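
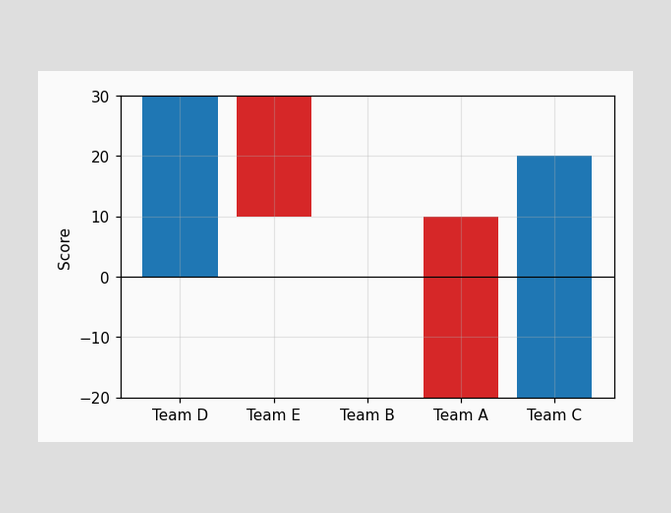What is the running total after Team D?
After Team D the running total reaches 30.

30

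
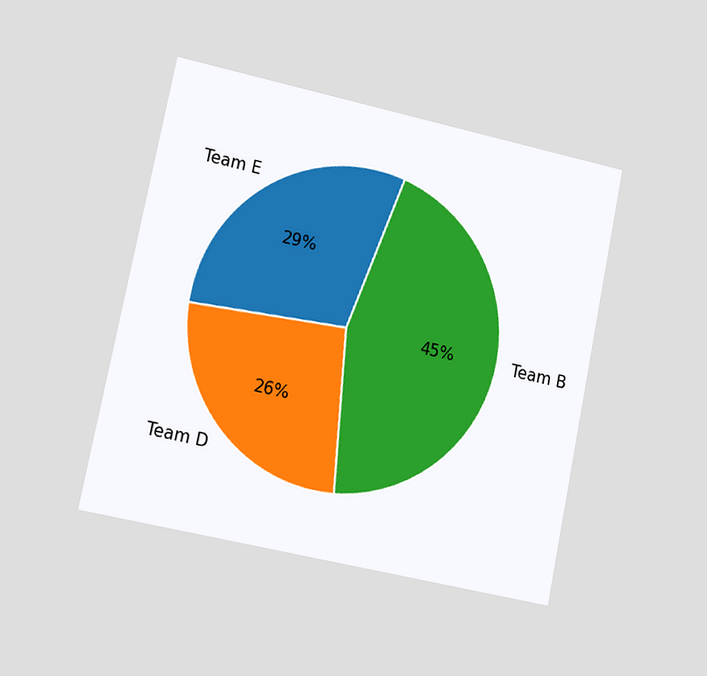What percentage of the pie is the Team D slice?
26%

The chart is tilted about 12° clockwise and viewed slightly from the left. The Team D slice takes up 26% of the pie.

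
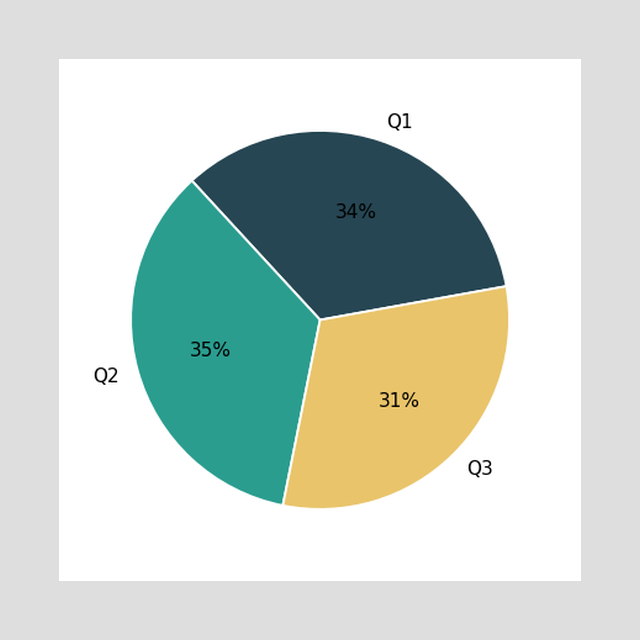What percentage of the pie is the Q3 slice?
31%

The Q3 slice takes up 31% of the pie.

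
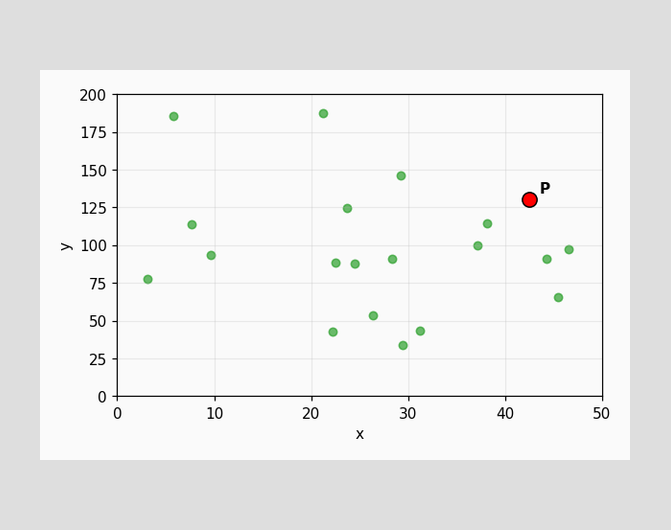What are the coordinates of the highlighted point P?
Following the gridlines from P to each axis, P sits at (42.5, 130).

(42.5, 130)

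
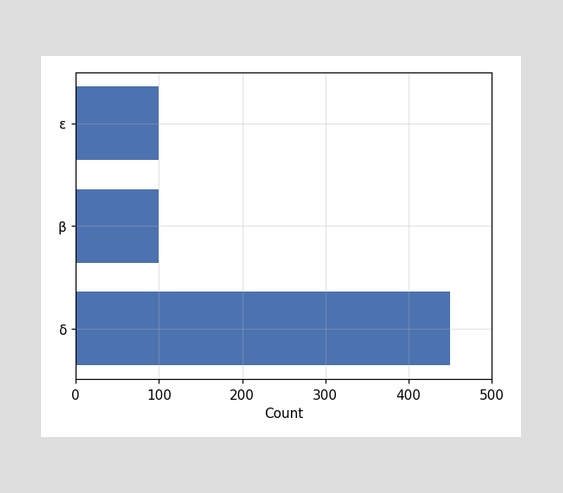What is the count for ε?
Reading along the chart's x-axis, the ε bar reaches 100.

100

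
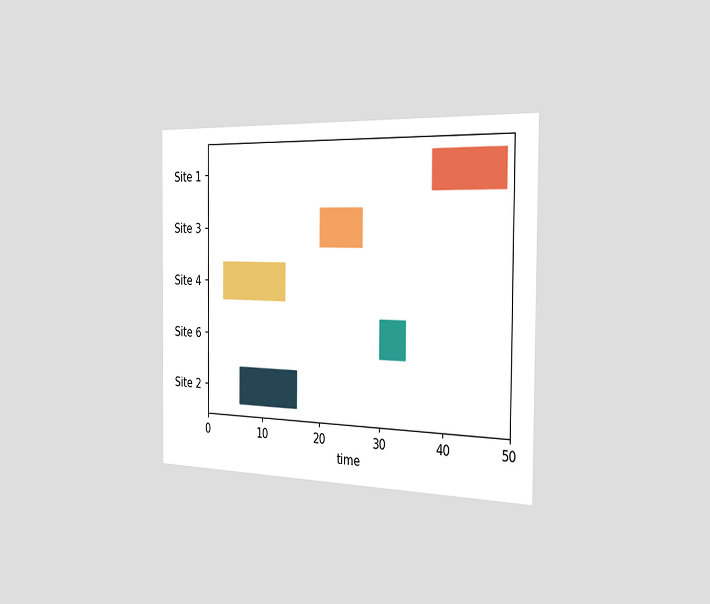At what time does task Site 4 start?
3

The chart is viewed slightly from the right. The Site 4 bar begins at t=3.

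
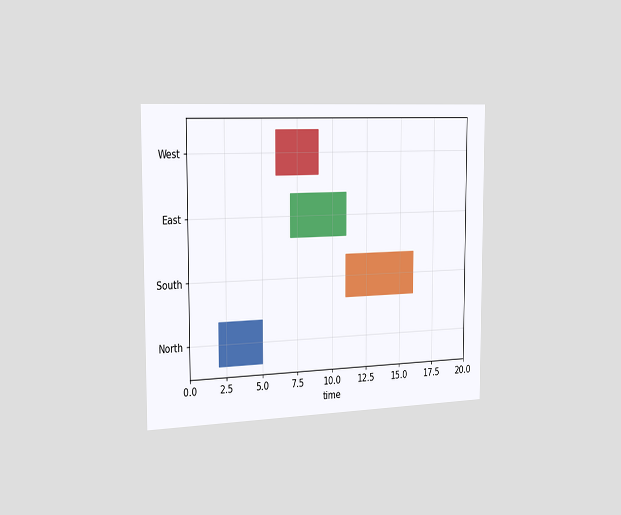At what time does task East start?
7

The chart is viewed slightly from the left. The East bar begins at t=7.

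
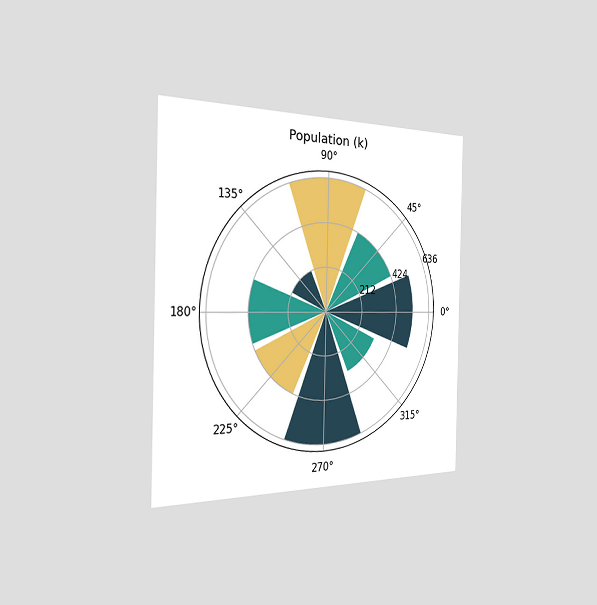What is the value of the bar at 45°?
424k

The chart is viewed slightly from the left. The bar at 45° reaches 424k on the radial axis.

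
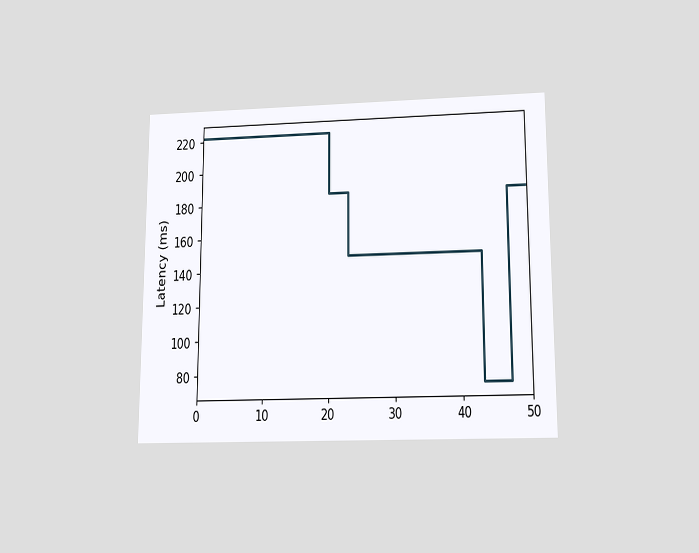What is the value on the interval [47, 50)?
The chart is viewed slightly from below. On [47, 50) the step sits at 185ms.

185ms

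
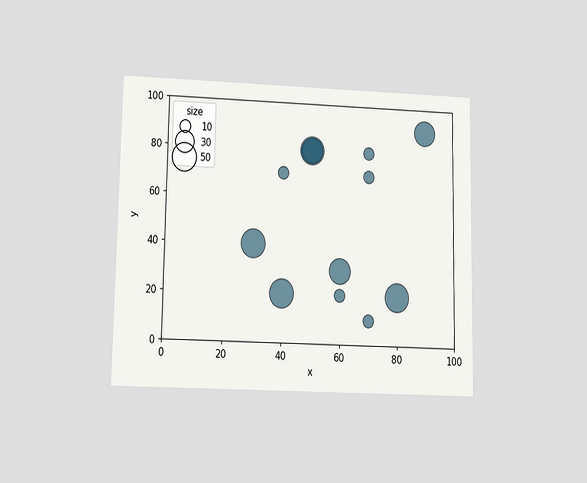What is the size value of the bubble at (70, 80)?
The chart is viewed slightly from below. Matching the bubble at (70, 80) against the size legend gives 10.

10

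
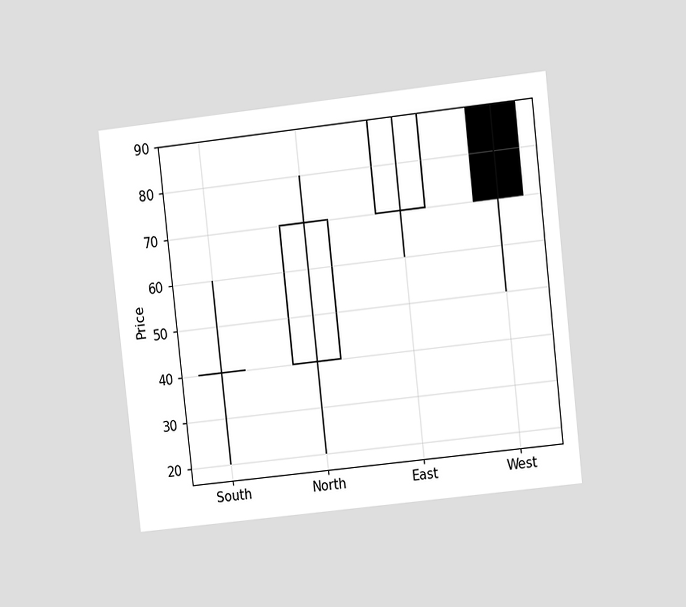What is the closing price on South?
40

The chart is tilted about 6° counter-clockwise and viewed at a slight angle. The South candle closes at 40.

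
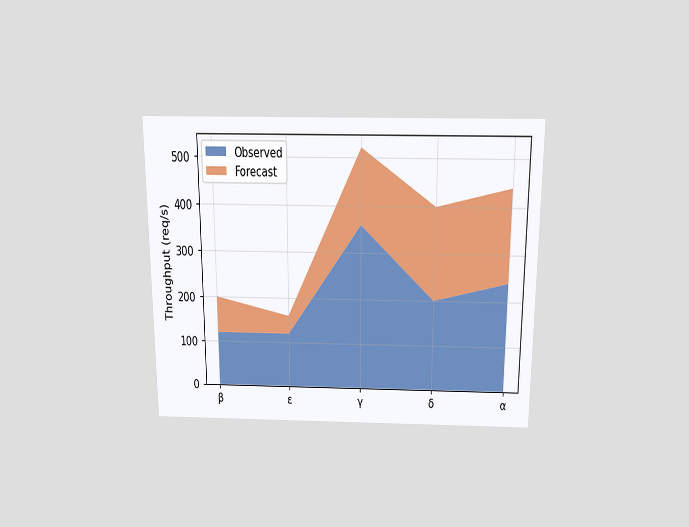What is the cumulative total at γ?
The chart is viewed slightly from above. The stacked total at γ reaches 520req/s.

520req/s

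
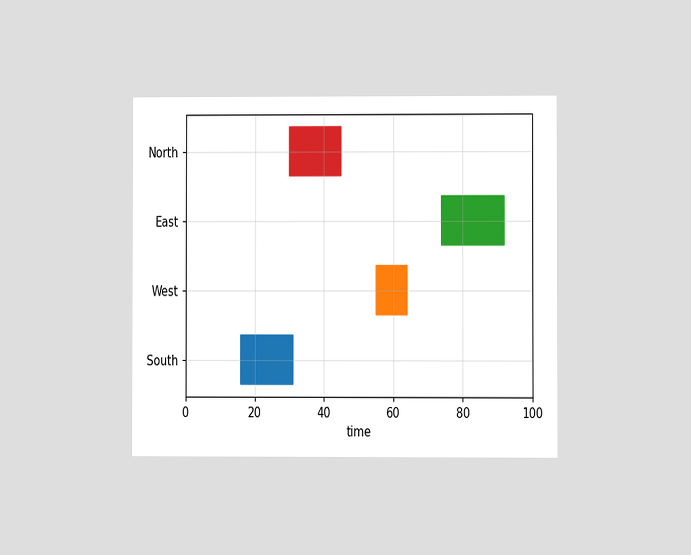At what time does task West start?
The chart is viewed at a slight angle. The West bar begins at t=55.

55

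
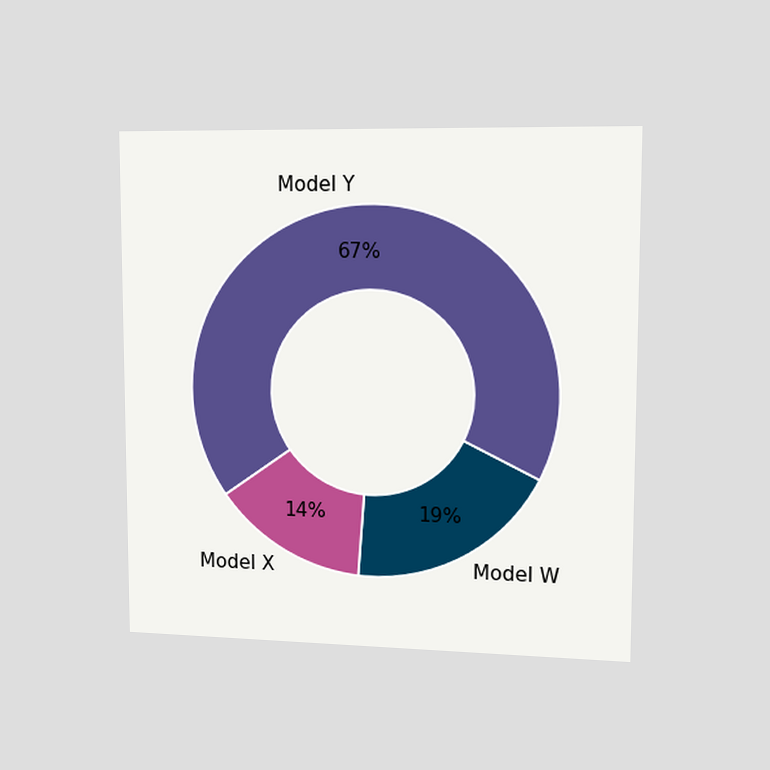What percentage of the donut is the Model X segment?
The chart is viewed slightly from the right. The Model X segment takes up 14% of the ring.

14%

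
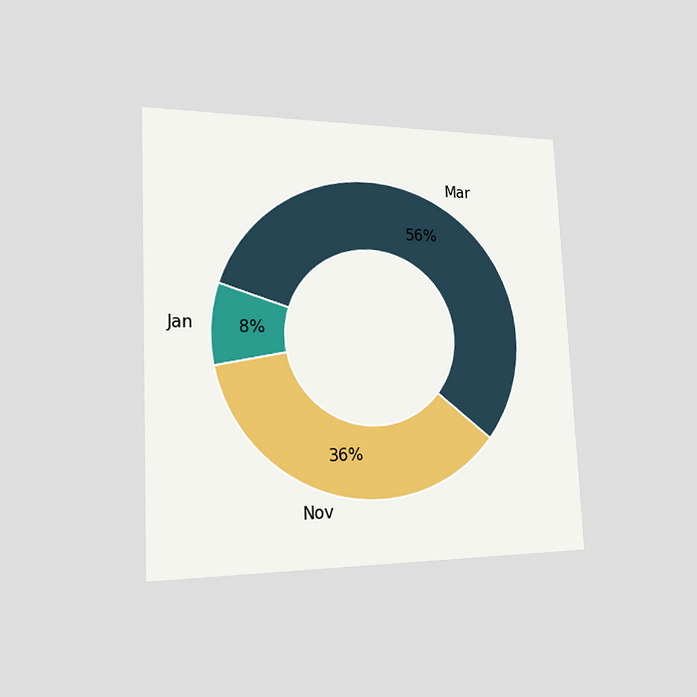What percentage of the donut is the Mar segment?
The chart is tilted about 3° counter-clockwise and viewed slightly from the left. The Mar segment takes up 56% of the ring.

56%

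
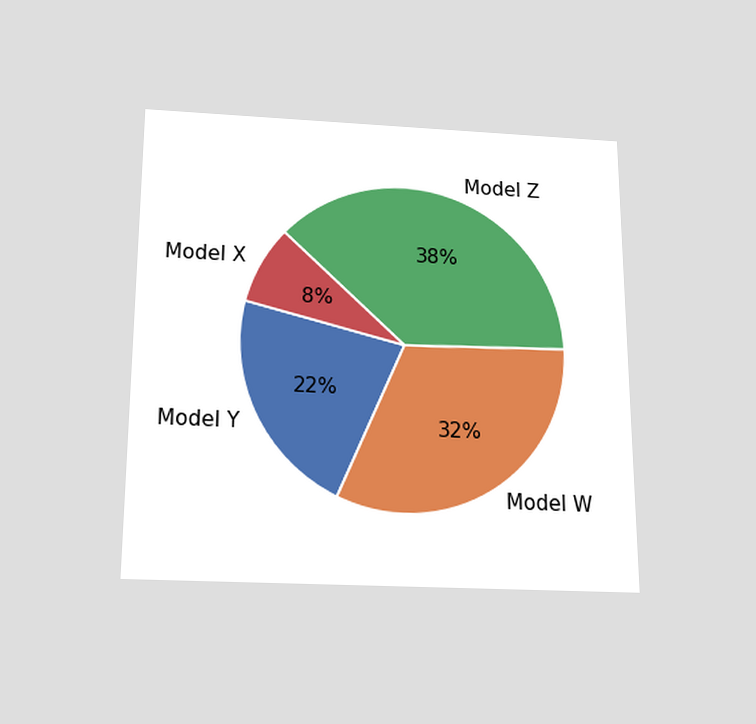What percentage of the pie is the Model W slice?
The chart is viewed slightly from below. The Model W slice takes up 32% of the pie.

32%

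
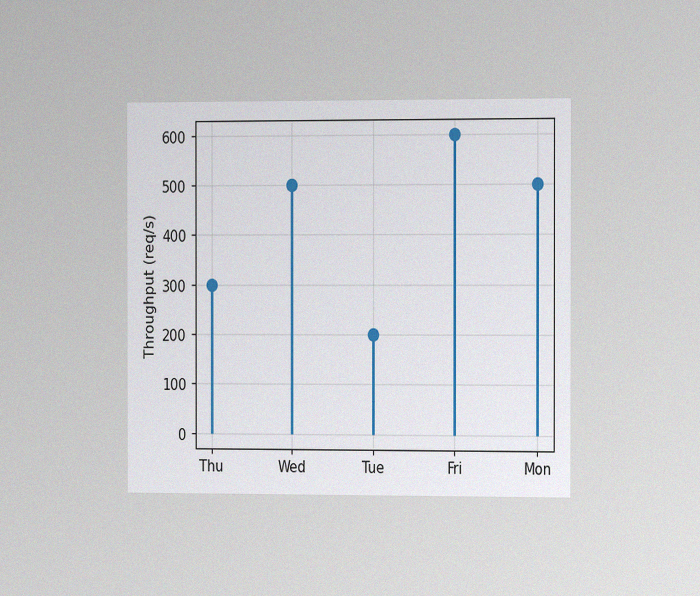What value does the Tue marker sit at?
200req/s

The chart is viewed slightly from the right, with some photo noise. The Tue marker sits at 200req/s.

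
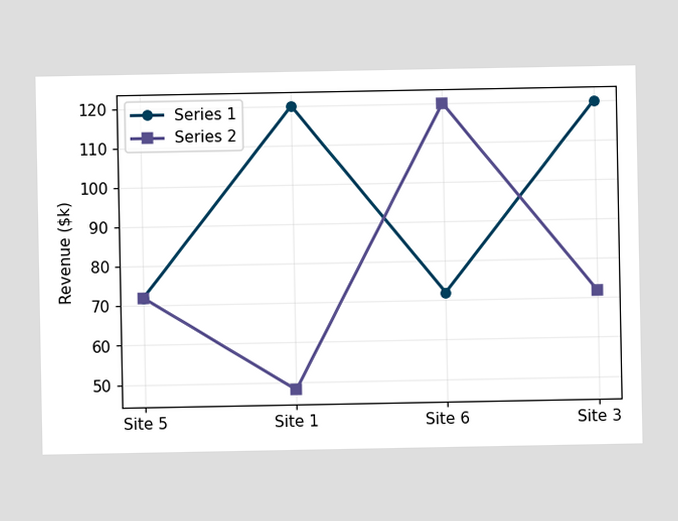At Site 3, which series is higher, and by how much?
At Site 3, Series 1 sits above the other line by $48k.

Series 1, by $48k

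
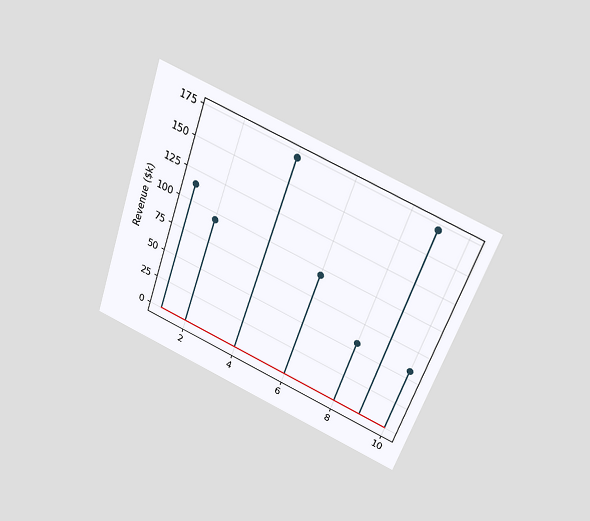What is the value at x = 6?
$95k

The chart is tilted about 19° clockwise and viewed slightly from above. The stem at x=6 reaches $95k.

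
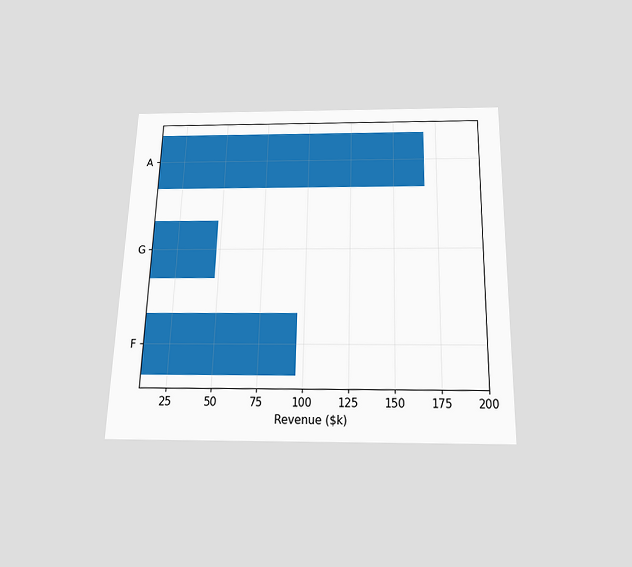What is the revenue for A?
The chart is viewed slightly from below. Reading along the chart's x-axis, the A bar reaches $168k.

$168k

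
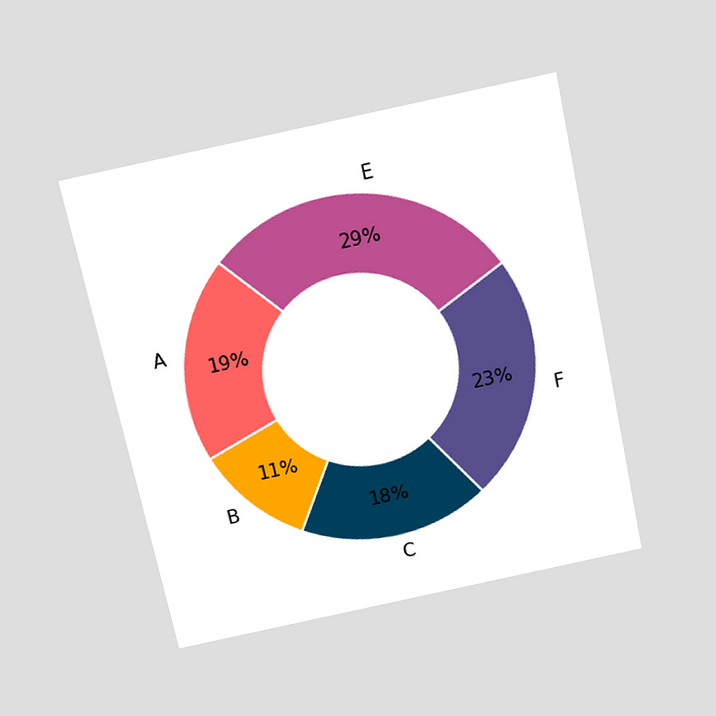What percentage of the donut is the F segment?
The chart is tilted about 12° counter-clockwise and viewed slightly from above. The F segment takes up 23% of the ring.

23%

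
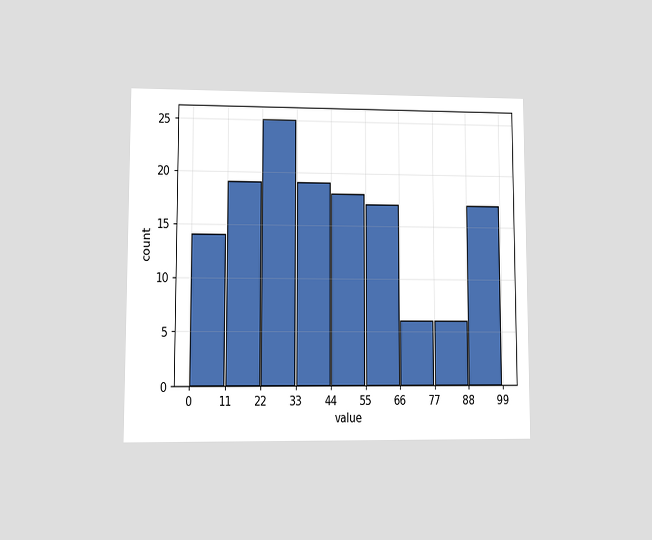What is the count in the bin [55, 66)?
17

The chart is viewed at a slight angle. The [55, 66) bin has height 17.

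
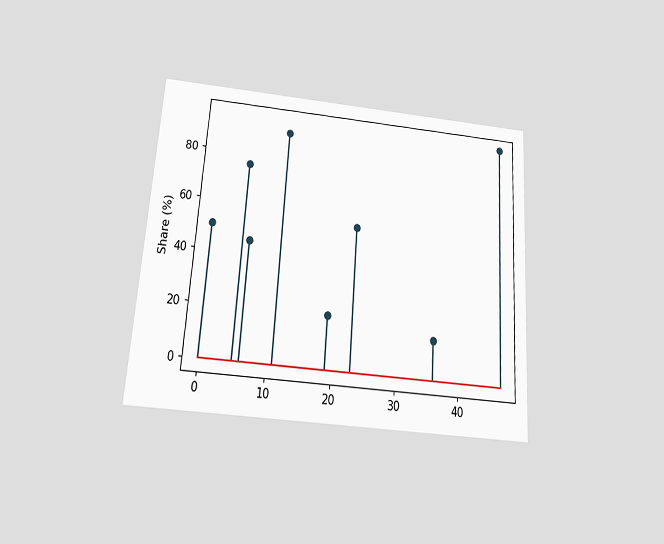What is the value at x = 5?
75%

The chart is tilted about 4° clockwise and viewed slightly from below. The stem at x=5 reaches 75%.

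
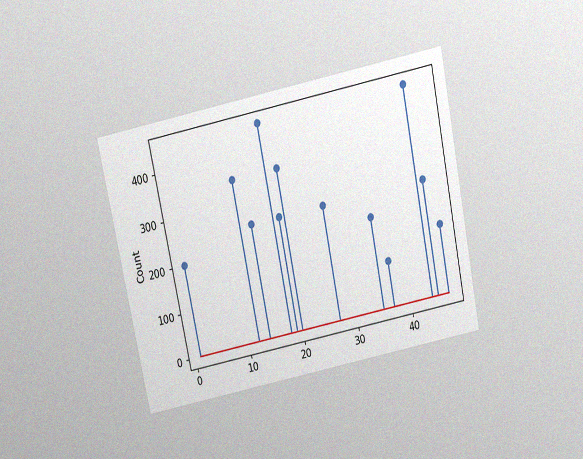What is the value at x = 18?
The chart is tilted about 12° counter-clockwise and viewed slightly from above, with some photo noise. The stem at x=18 reaches 450.

450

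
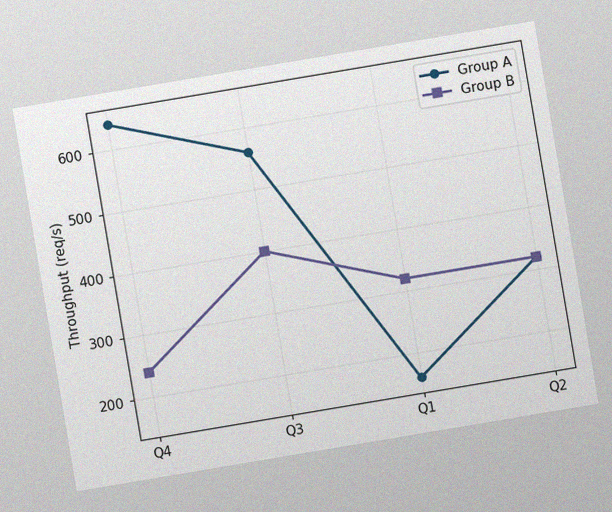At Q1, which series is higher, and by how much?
The chart is tilted about 10° counter-clockwise, with some photo noise. At Q1, Group B sits above the other line by 160req/s.

Group B, by 160req/s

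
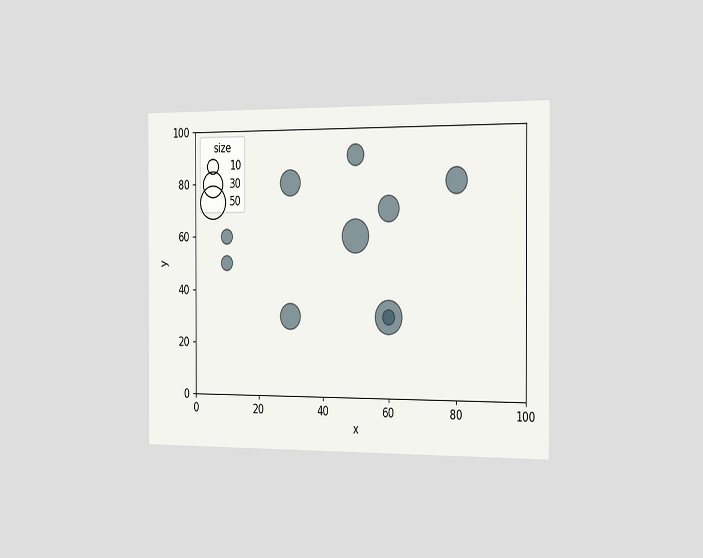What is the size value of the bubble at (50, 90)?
The chart is viewed slightly from the right. Matching the bubble at (50, 90) against the size legend gives 20.

20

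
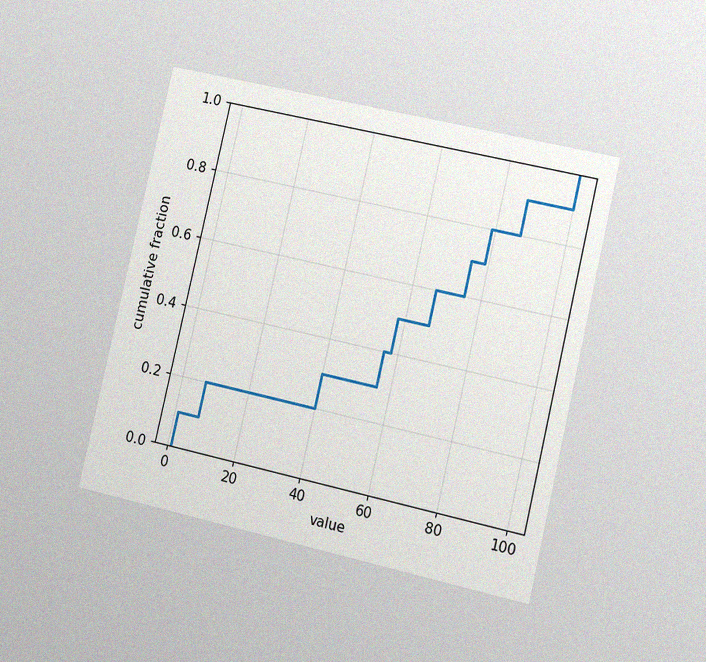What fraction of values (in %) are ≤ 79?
80%

The chart is tilted about 13° clockwise and viewed slightly from the right, with some photo noise. At x=79 the ECDF step is at 80%.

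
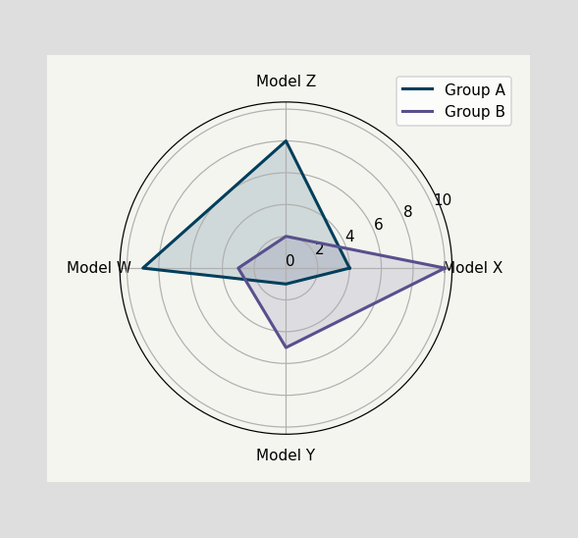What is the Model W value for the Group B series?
On the Model W axis, Group B reaches 3.

3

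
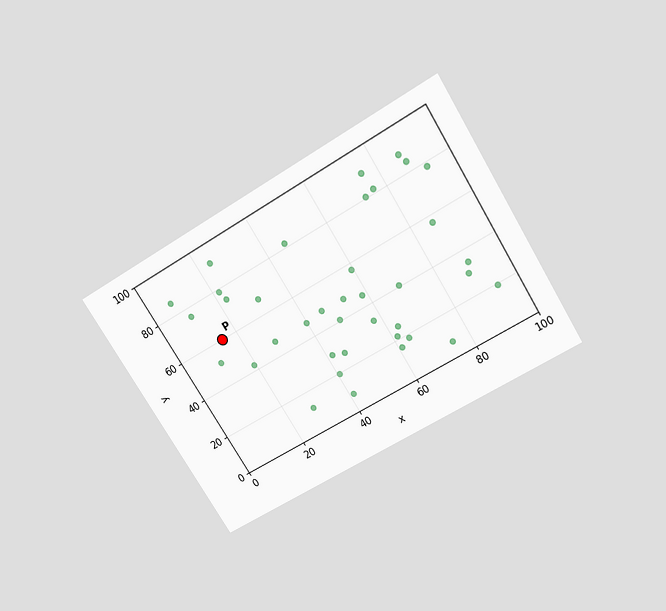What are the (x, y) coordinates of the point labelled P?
The chart is tilted about 32° counter-clockwise and viewed slightly from above. Following the gridlines from P to each axis, P sits at (15, 60).

(15, 60)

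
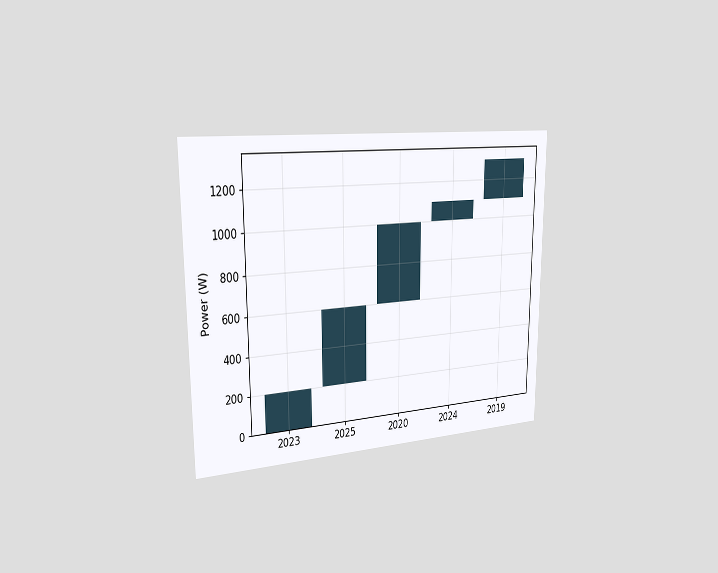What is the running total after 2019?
1300W

The chart is viewed slightly from the left. After 2019 the running total reaches 1300W.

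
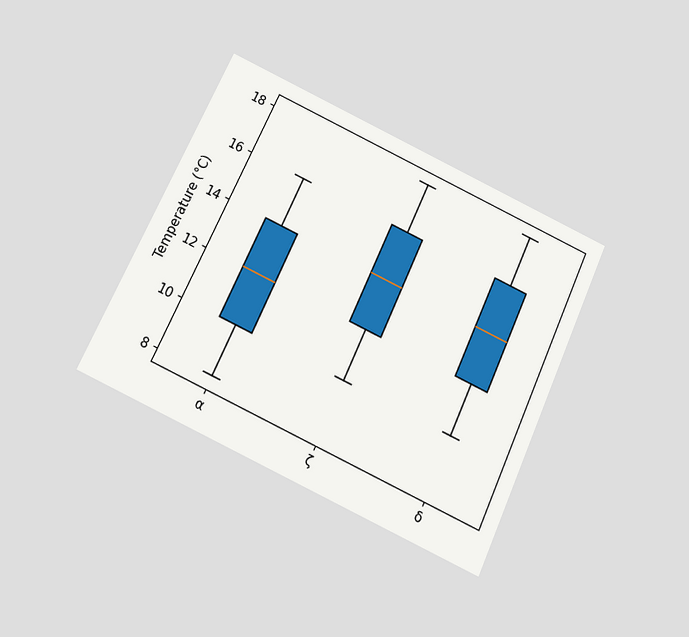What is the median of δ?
14°C

The chart is tilted about 25° clockwise and viewed slightly from below. The median line in the δ box sits at 14°C.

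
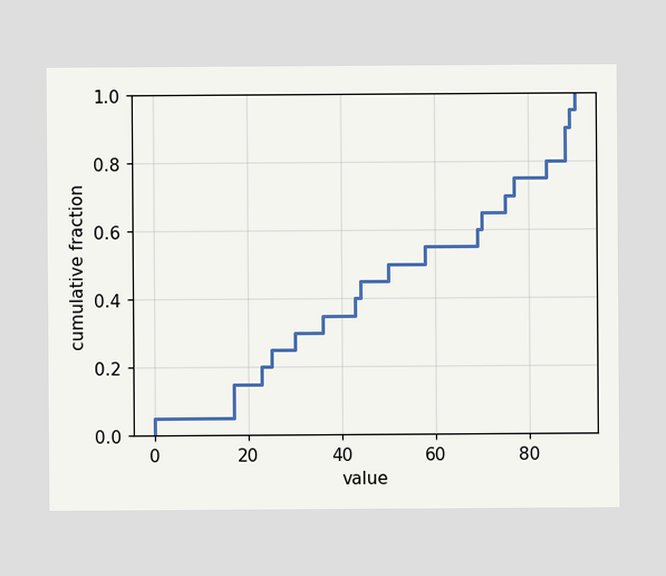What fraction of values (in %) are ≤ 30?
At x=30 the ECDF step is at 30%.

30%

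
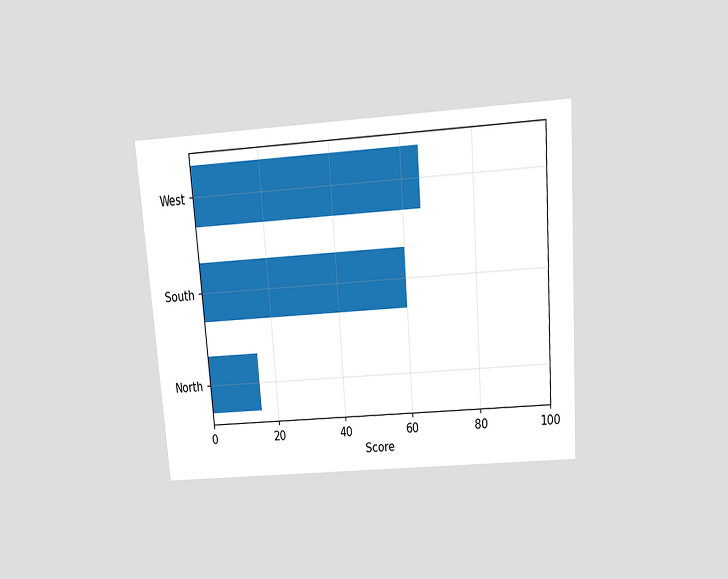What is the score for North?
The chart is tilted about 4° counter-clockwise and viewed slightly from above. Reading along the chart's x-axis, the North bar reaches 15.

15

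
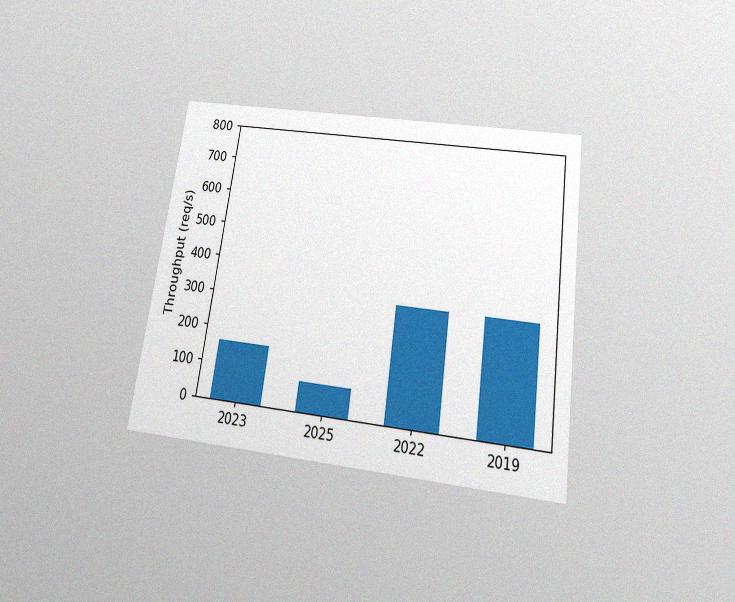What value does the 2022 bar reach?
320req/s

The chart is tilted about 8° clockwise and viewed slightly from below, with some photo noise. Reading along the chart's y-axis, the 2022 bar reaches 320req/s.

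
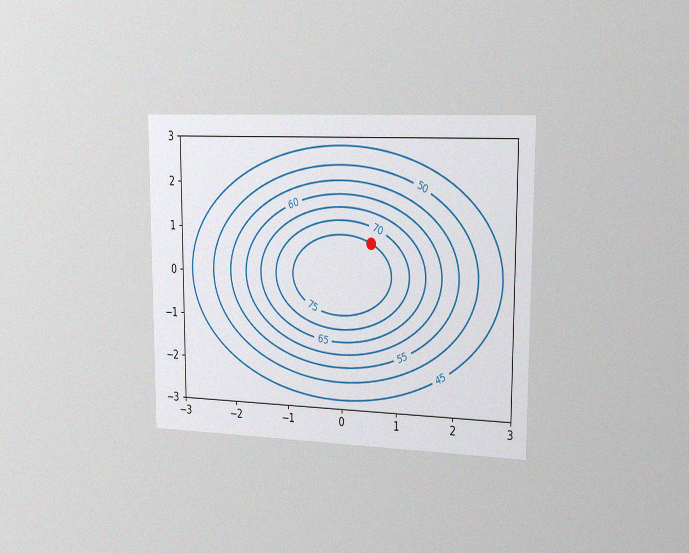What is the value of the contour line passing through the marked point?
The chart is viewed slightly from the right, with some photo noise. The marked point sits on the contour labelled 75.

75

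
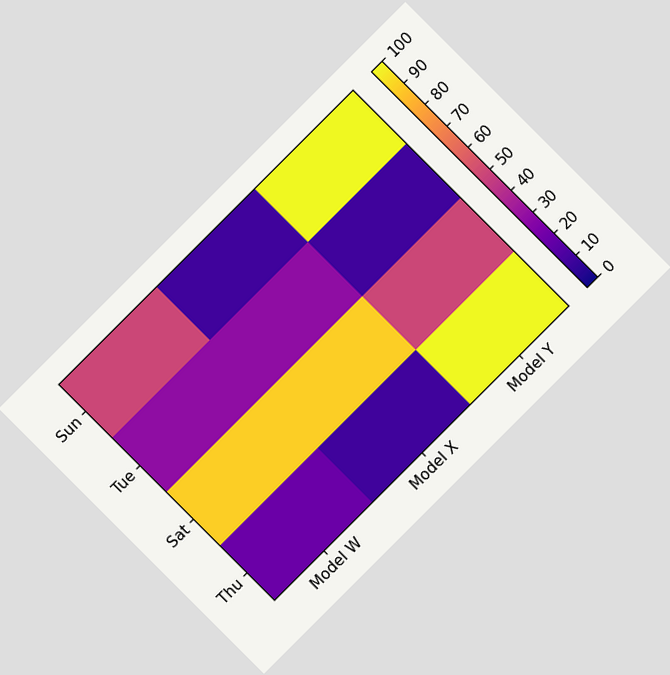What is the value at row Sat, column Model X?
90

The chart is tilted about 45° counter-clockwise. Matching cell (Sat, Model X) against the colorbar gives 90.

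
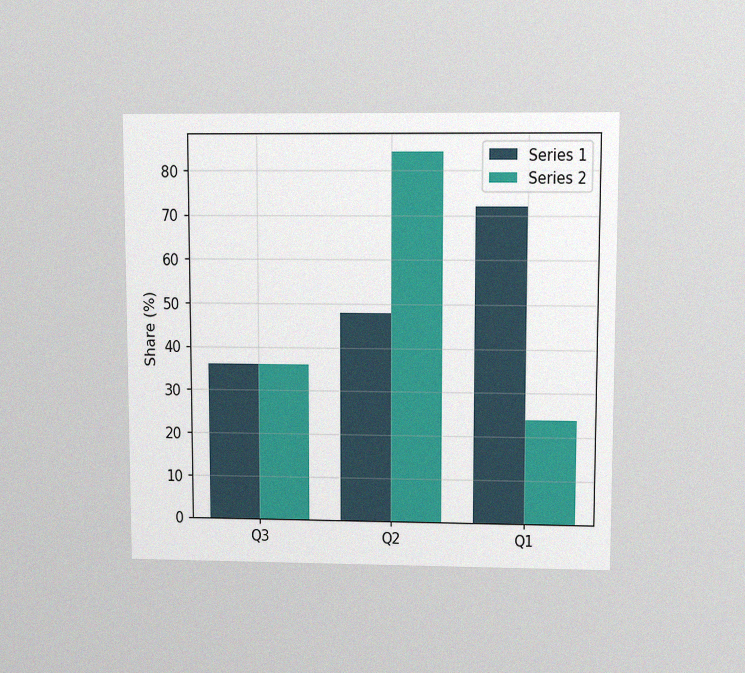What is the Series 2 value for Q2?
The chart is viewed at a slight angle, with some photo noise. The Series 2 bar at Q2 reaches 84% on the y-axis.

84%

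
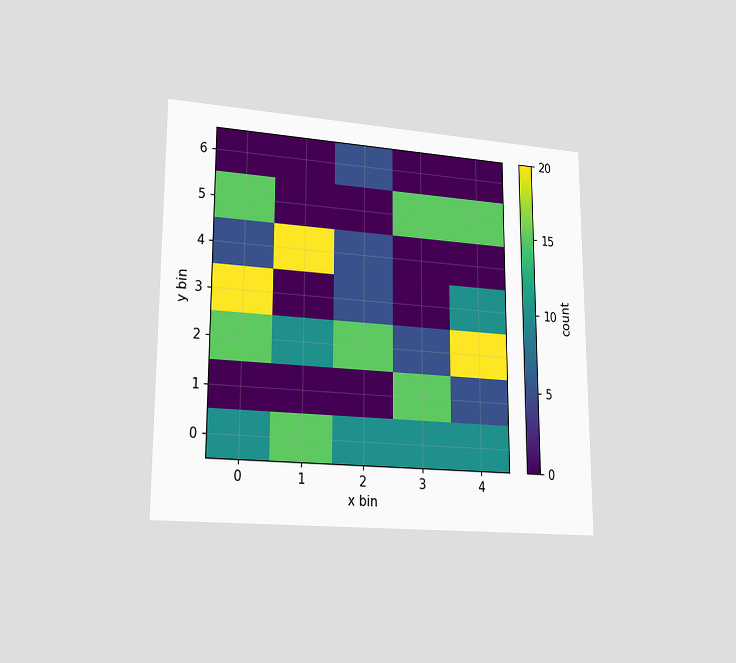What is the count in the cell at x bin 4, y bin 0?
The chart is viewed slightly from the left. Matching the cell (4, 0) against the colorbar gives 10.

10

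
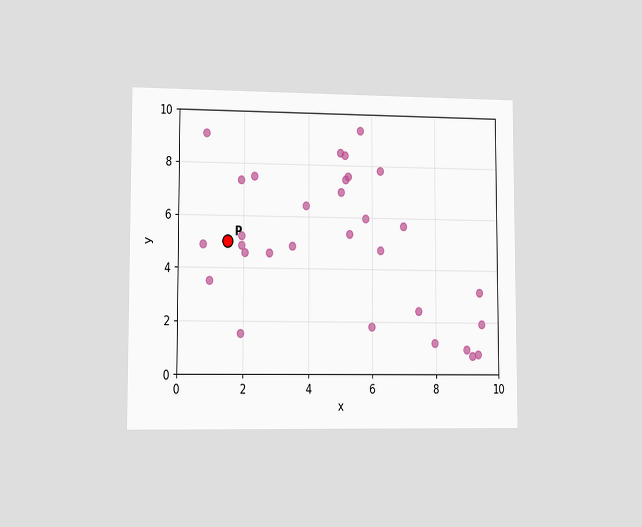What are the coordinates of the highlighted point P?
The chart is viewed slightly from the left. Following the gridlines from P to each axis, P sits at (1.5, 5).

(1.5, 5)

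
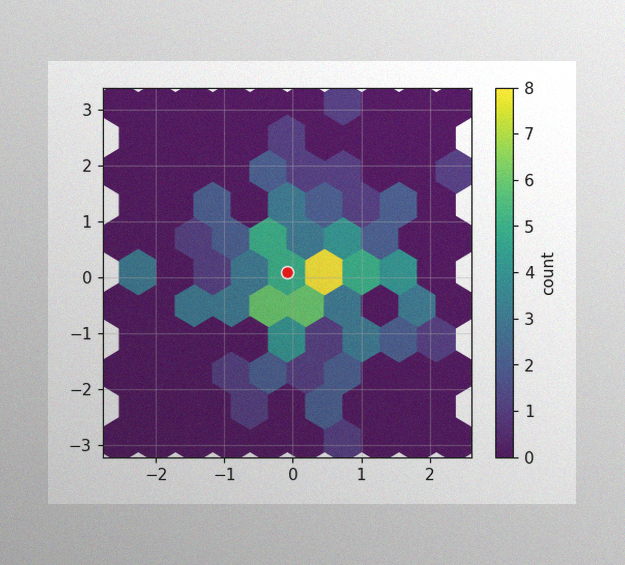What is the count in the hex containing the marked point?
5

The image has some photo noise and uneven lighting. The marked hex reads 5 on the colorbar.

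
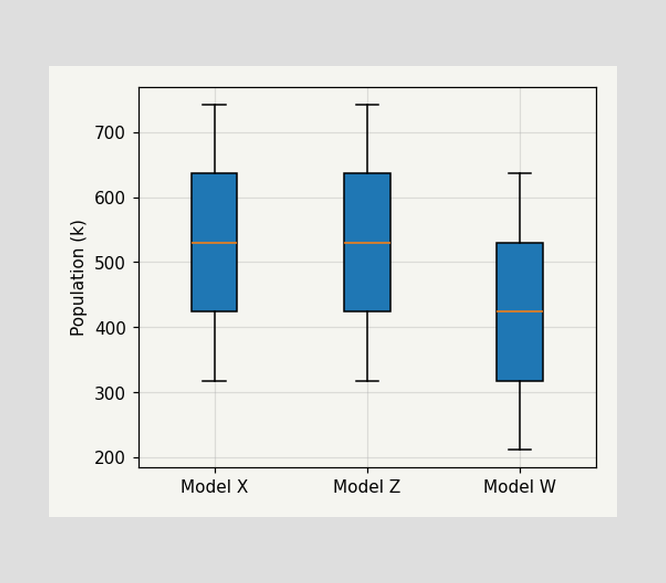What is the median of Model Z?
The median line in the Model Z box sits at 530k.

530k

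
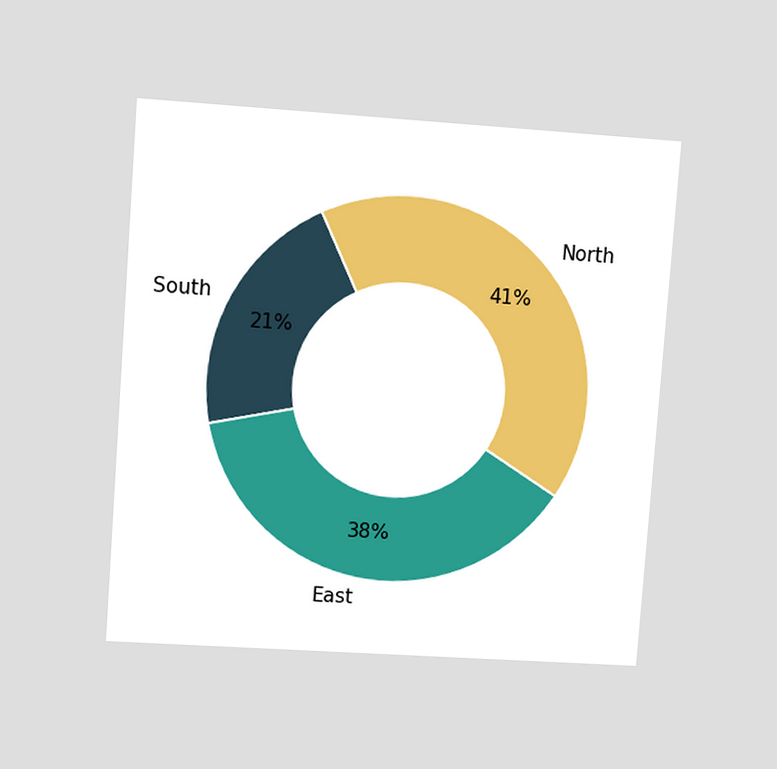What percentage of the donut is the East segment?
38%

The chart is tilted about 4° clockwise and viewed at a slight angle. The East segment takes up 38% of the ring.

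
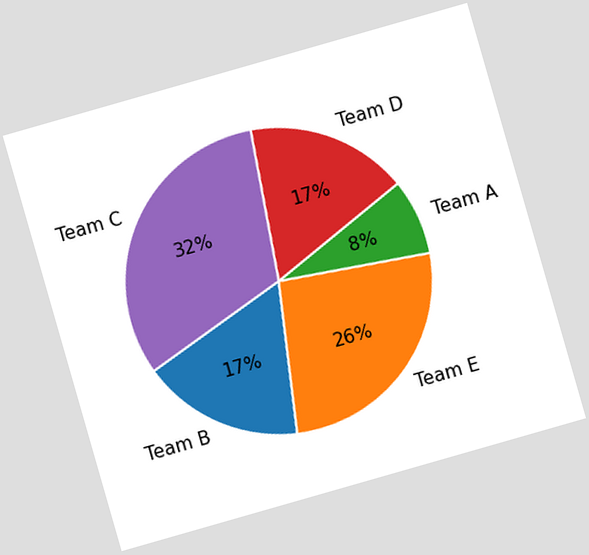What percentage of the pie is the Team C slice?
The chart is tilted about 16° counter-clockwise. The Team C slice takes up 32% of the pie.

32%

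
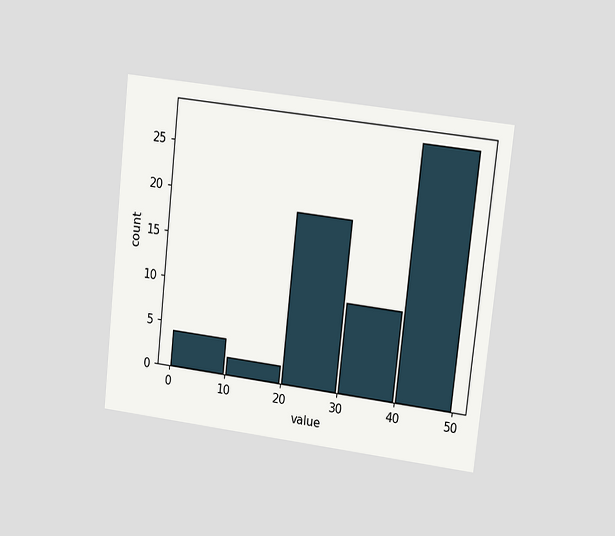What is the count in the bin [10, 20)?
The chart is tilted about 6° clockwise and viewed at a slight angle. The [10, 20) bin has height 2.

2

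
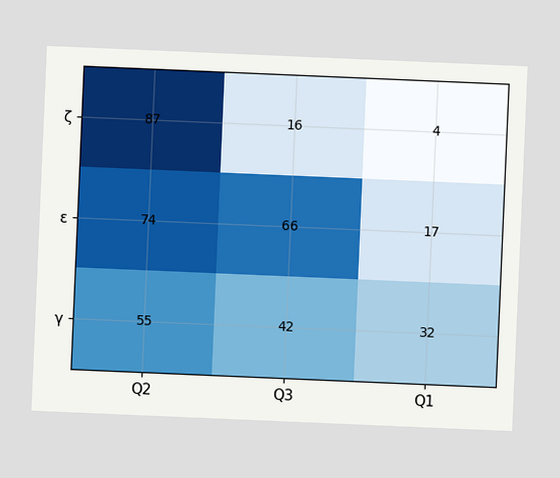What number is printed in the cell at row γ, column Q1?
32

The chart is tilted about 2° clockwise. The (γ, Q1) cell reads 32.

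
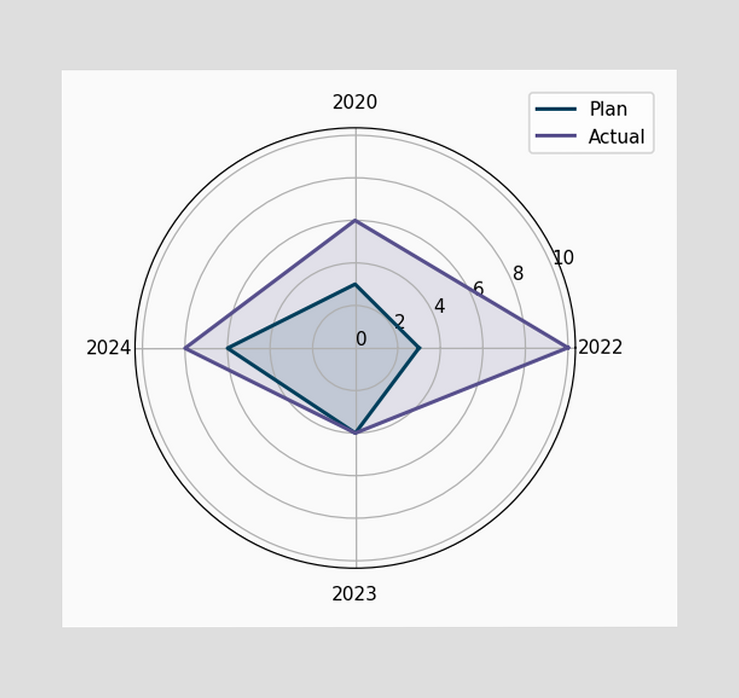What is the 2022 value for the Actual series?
On the 2022 axis, Actual reaches 10.

10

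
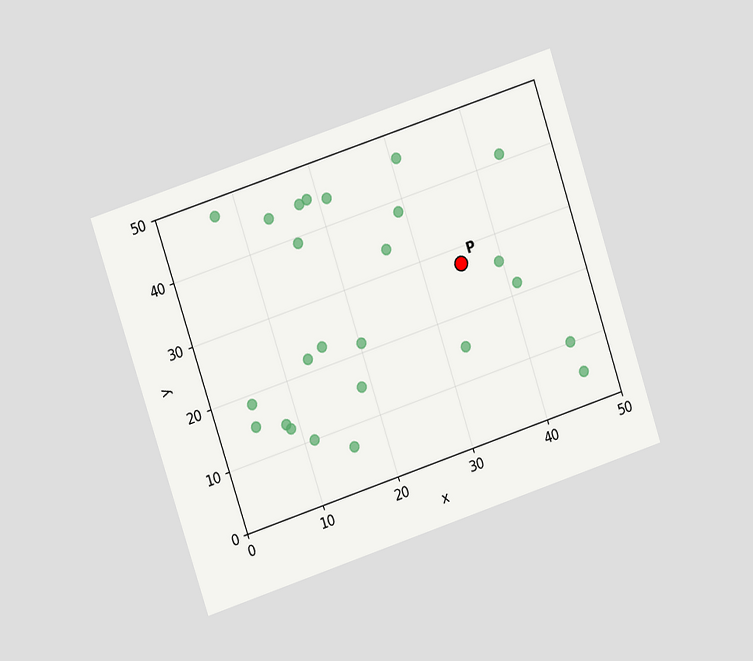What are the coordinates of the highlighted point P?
The chart is tilted about 18° counter-clockwise and viewed at a slight angle. Following the gridlines from P to each axis, P sits at (35, 27.5).

(35, 27.5)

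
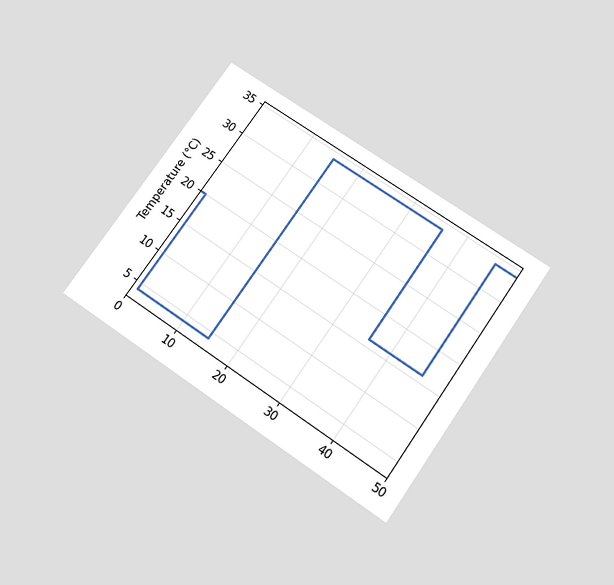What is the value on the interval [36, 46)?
16°C

The chart is tilted about 35° clockwise and viewed slightly from below. On [36, 46) the step sits at 16°C.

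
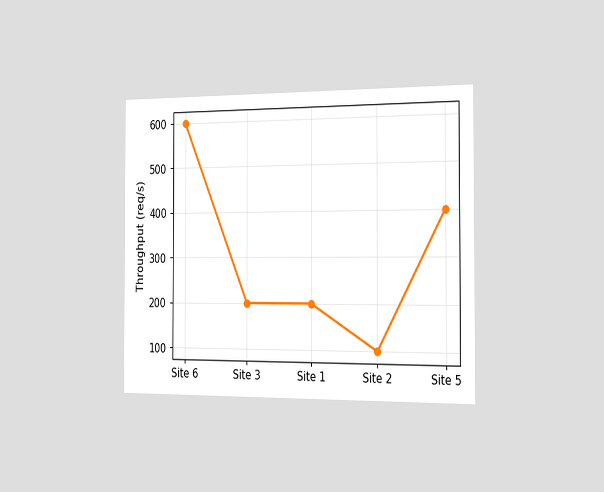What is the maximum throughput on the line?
The chart is viewed slightly from the right. The highest point is at Site 6, and reading across to the y-axis gives 600req/s.

600req/s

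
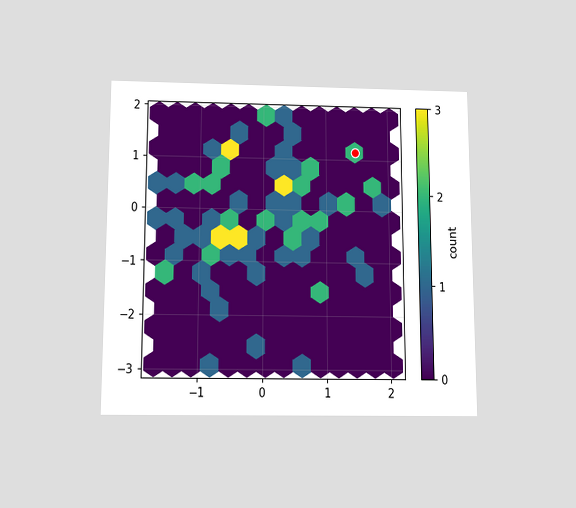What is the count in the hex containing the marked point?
2

The chart is viewed slightly from below. The marked hex reads 2 on the colorbar.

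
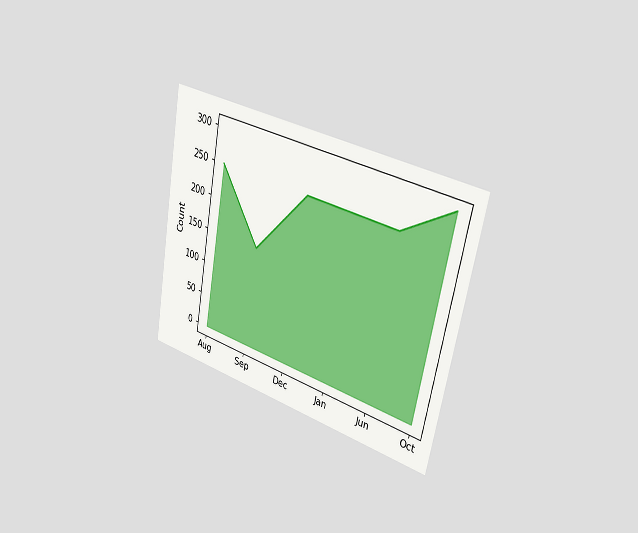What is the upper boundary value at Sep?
150

The chart is tilted about 11° clockwise and viewed slightly from the right. At Sep the upper boundary is at 150.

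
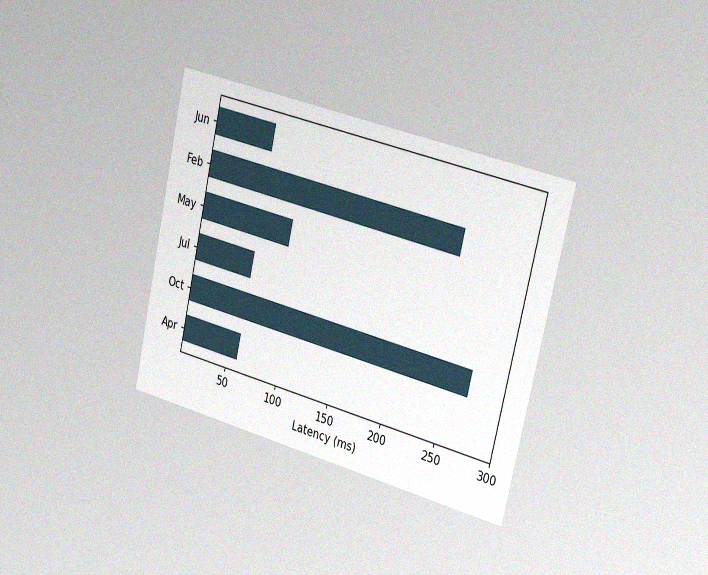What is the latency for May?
The chart is tilted about 13° clockwise and viewed slightly from the right, with some photo noise. Reading along the chart's x-axis, the May bar reaches 90ms.

90ms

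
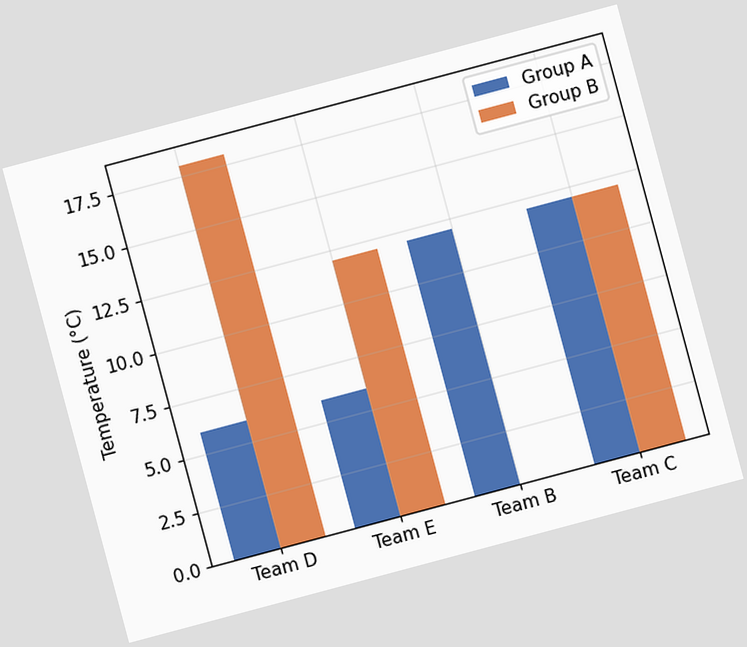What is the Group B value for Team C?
12°C

The chart is tilted about 15° counter-clockwise. The Group B bar at Team C reaches 12°C on the y-axis.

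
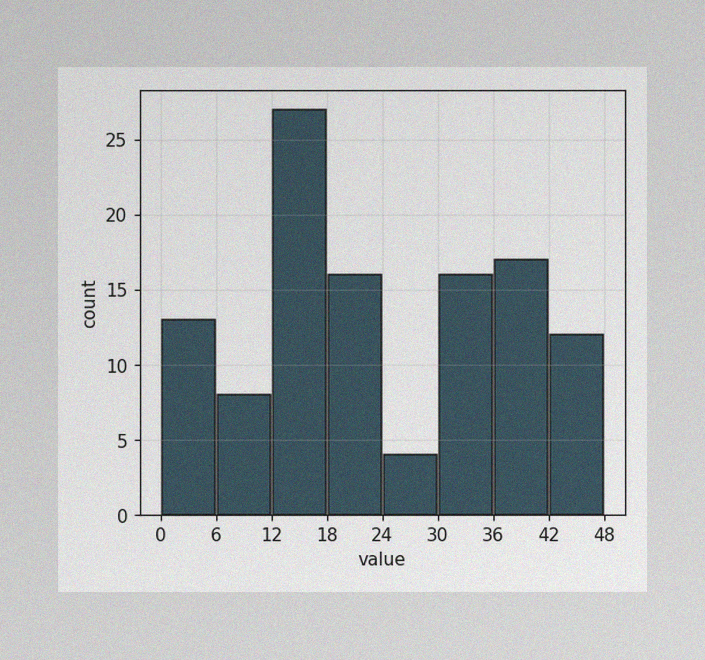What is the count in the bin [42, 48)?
12

The image has some photo noise and uneven lighting. The [42, 48) bin has height 12.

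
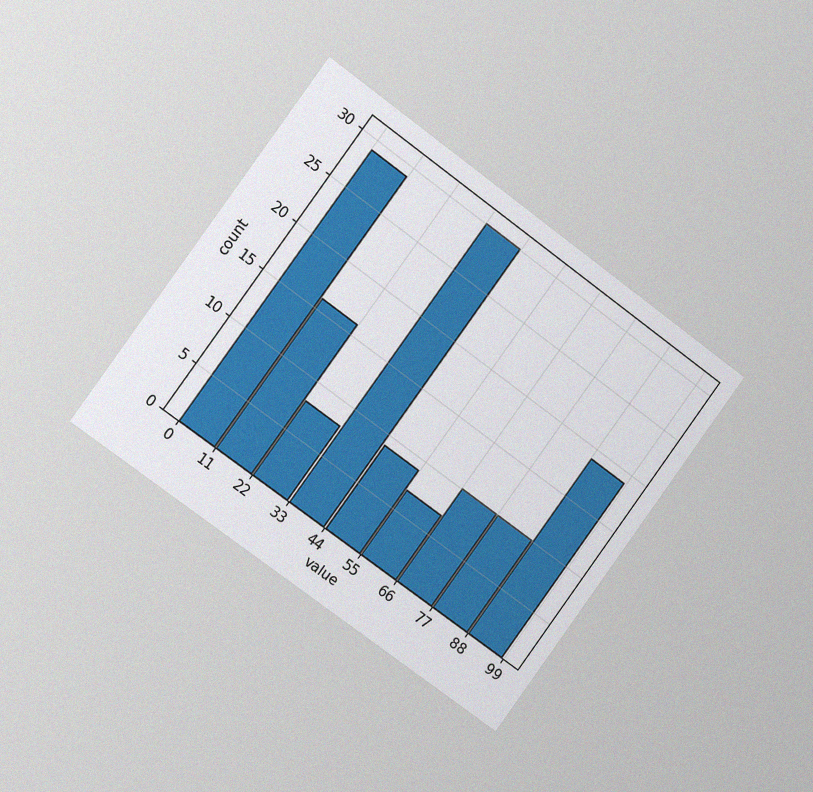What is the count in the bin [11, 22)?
16

The chart is tilted about 36° clockwise and viewed slightly from the left, with some photo noise. The [11, 22) bin has height 16.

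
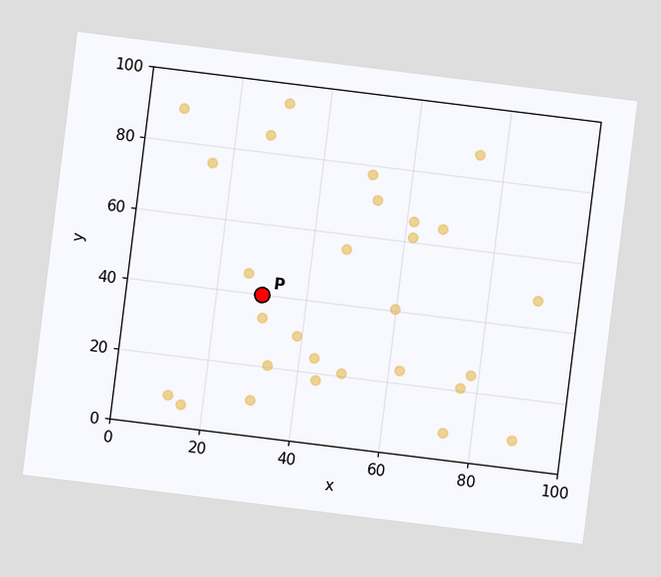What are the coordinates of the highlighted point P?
(30, 40)

The chart is tilted about 7° clockwise. Following the gridlines from P to each axis, P sits at (30, 40).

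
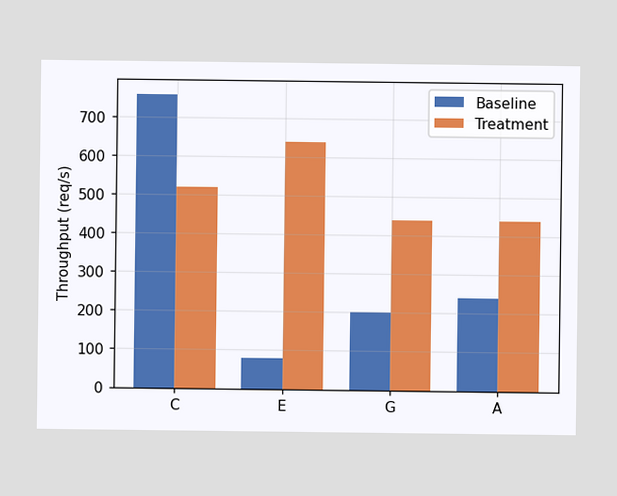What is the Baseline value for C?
The Baseline bar at C reaches 760req/s on the y-axis.

760req/s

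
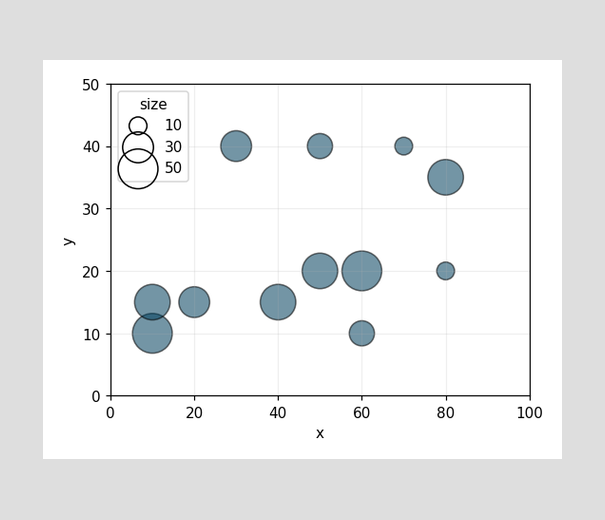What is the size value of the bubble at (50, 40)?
Matching the bubble at (50, 40) against the size legend gives 20.

20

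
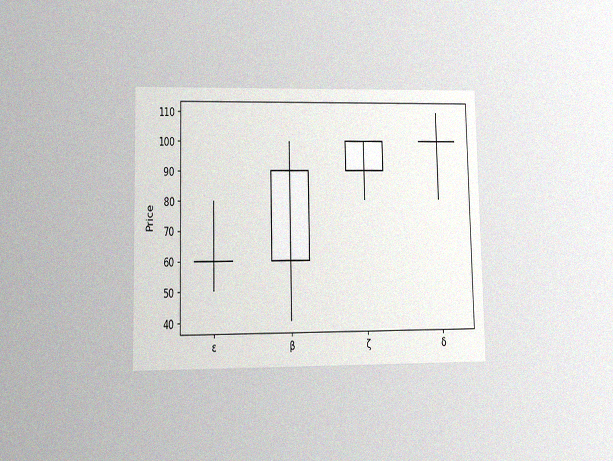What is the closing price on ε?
60

The chart is viewed at a slight angle, with some photo noise. The ε candle closes at 60.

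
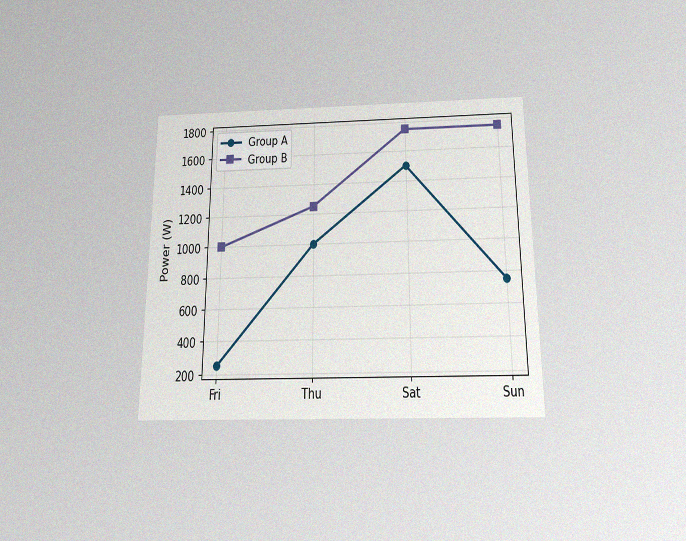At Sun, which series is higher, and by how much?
The chart is viewed slightly from below, with some photo noise. At Sun, Group B sits above the other line by 1000W.

Group B, by 1000W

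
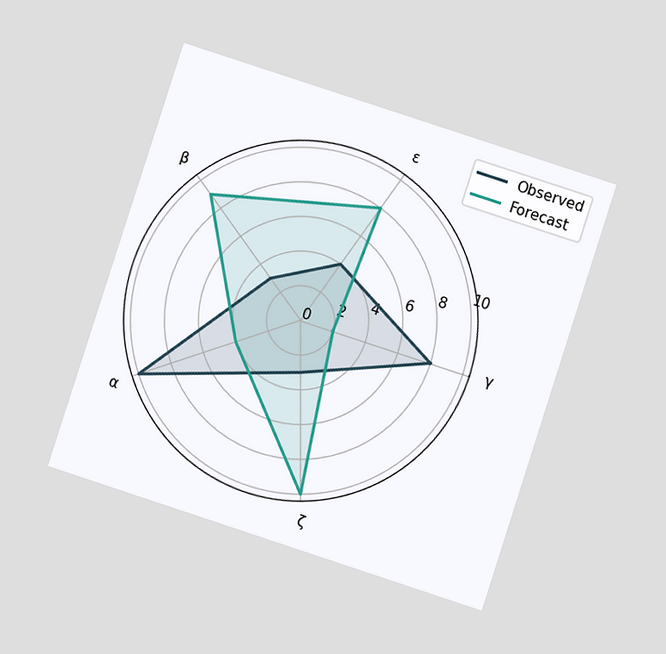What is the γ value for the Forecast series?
2

The chart is tilted about 18° clockwise and viewed at a slight angle. On the γ axis, Forecast reaches 2.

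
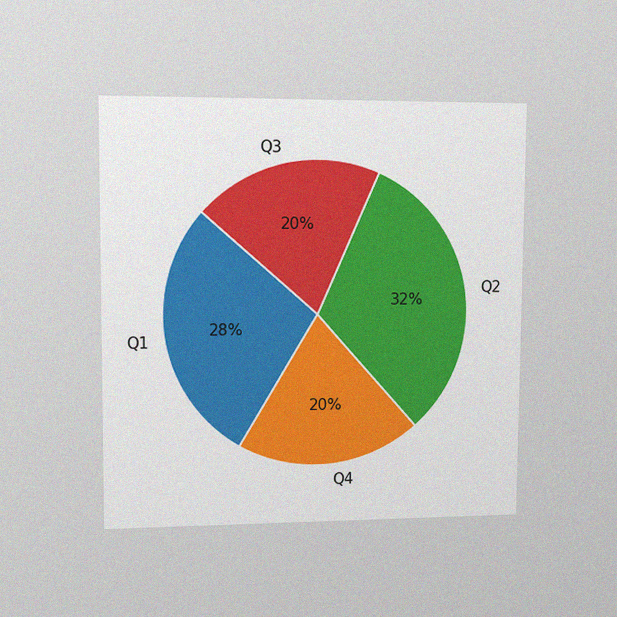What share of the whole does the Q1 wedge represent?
28%

The chart is viewed at a slight angle, with some photo noise. The Q1 slice takes up 28% of the pie.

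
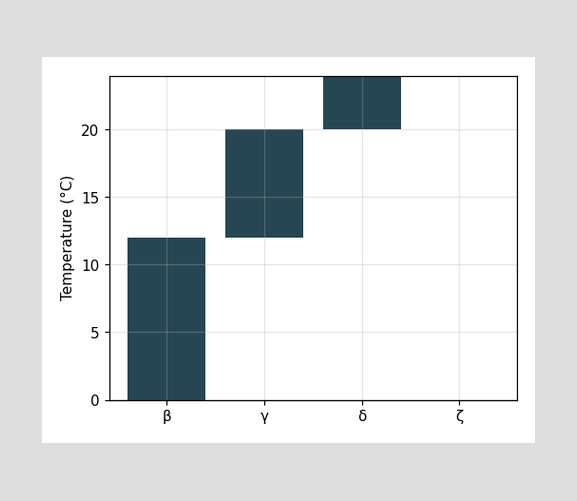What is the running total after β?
12°C

After β the running total reaches 12°C.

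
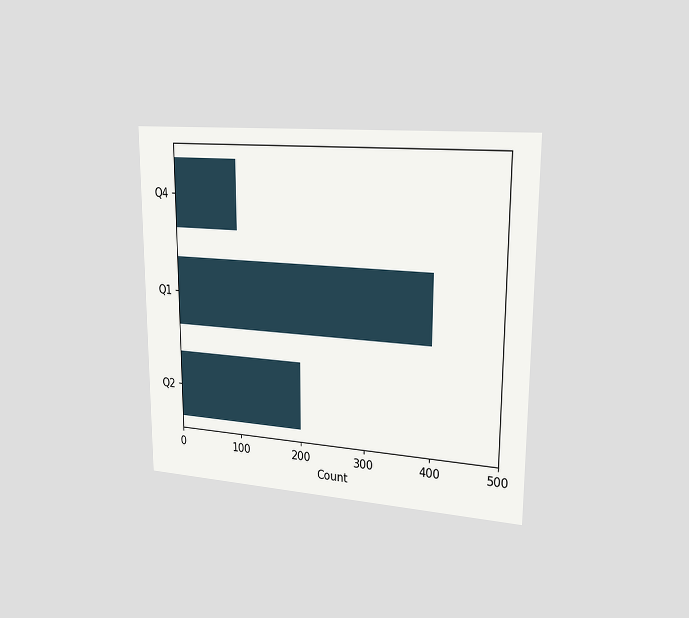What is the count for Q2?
The chart is viewed slightly from the right. Reading along the chart's x-axis, the Q2 bar reaches 200.

200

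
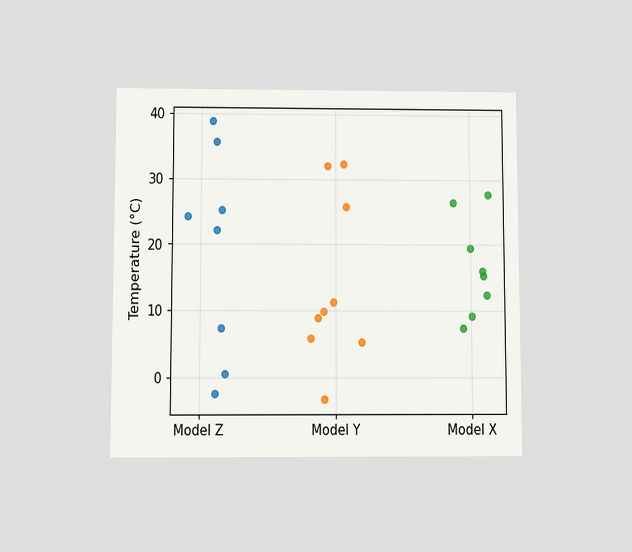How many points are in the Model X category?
8

The chart is viewed slightly from below. Counting the markers in the Model X column gives 8.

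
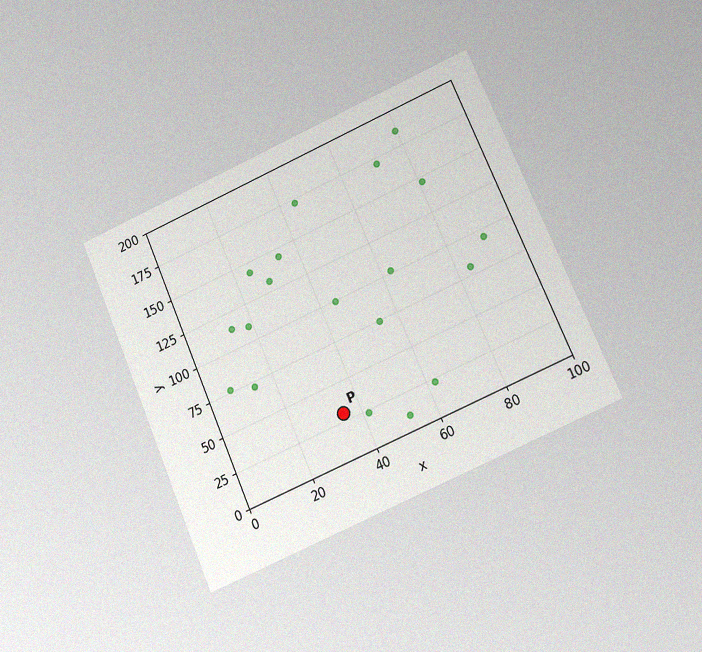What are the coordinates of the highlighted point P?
(35, 30)

The chart is tilted about 23° counter-clockwise and viewed at a slight angle, with some photo noise. Following the gridlines from P to each axis, P sits at (35, 30).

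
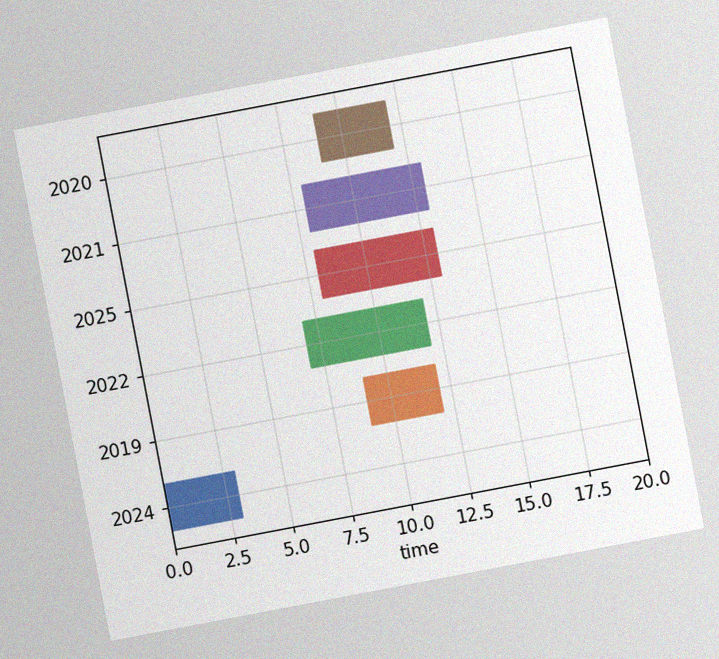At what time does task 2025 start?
8

The chart is tilted about 11° counter-clockwise, with some photo noise. The 2025 bar begins at t=8.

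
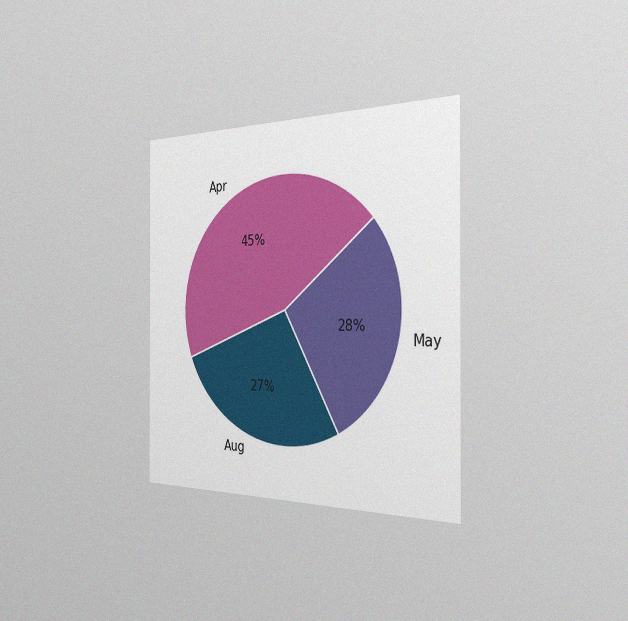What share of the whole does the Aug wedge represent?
27%

The chart is viewed slightly from the right, with some photo noise. The Aug slice takes up 27% of the pie.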